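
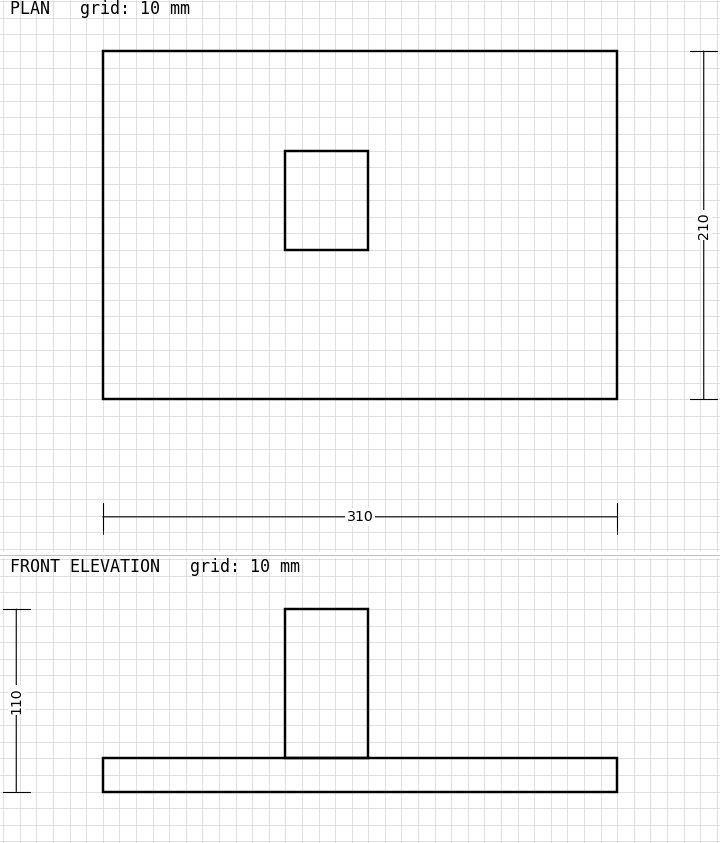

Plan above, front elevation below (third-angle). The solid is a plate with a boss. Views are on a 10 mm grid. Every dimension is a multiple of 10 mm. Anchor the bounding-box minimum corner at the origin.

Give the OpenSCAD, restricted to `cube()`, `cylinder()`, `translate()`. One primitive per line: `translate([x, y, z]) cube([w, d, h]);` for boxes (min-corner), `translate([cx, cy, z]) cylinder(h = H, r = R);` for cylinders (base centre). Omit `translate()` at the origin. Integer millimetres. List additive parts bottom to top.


cube([310, 210, 20]);
translate([110, 90, 20]) cube([50, 60, 90]);


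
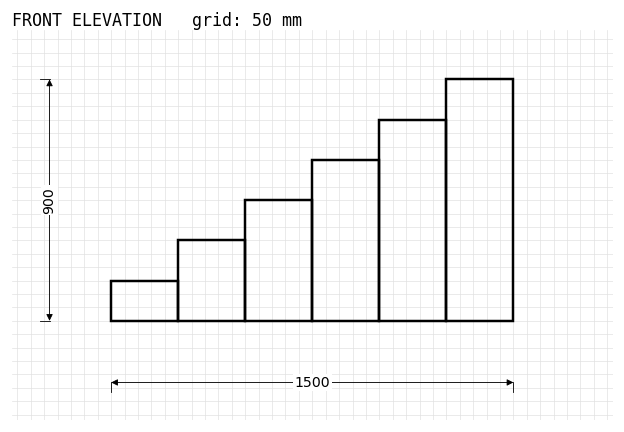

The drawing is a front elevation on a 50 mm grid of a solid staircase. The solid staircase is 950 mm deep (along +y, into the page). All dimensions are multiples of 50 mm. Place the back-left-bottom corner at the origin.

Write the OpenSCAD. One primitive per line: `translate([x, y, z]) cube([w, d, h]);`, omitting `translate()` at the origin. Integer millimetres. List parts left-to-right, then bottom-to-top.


cube([250, 950, 150]);
translate([250, 0, 0]) cube([250, 950, 300]);
translate([500, 0, 0]) cube([250, 950, 450]);
translate([750, 0, 0]) cube([250, 950, 600]);
translate([1000, 0, 0]) cube([250, 950, 750]);
translate([1250, 0, 0]) cube([250, 950, 900]);


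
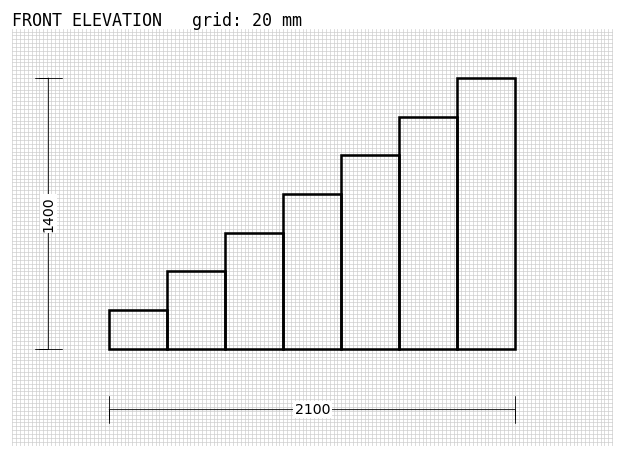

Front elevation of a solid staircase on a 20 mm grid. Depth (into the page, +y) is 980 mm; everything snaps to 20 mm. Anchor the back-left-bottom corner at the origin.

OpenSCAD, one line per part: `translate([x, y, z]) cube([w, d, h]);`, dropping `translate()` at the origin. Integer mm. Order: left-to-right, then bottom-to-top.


cube([300, 980, 200]);
translate([300, 0, 0]) cube([300, 980, 400]);
translate([600, 0, 0]) cube([300, 980, 600]);
translate([900, 0, 0]) cube([300, 980, 800]);
translate([1200, 0, 0]) cube([300, 980, 1000]);
translate([1500, 0, 0]) cube([300, 980, 1200]);
translate([1800, 0, 0]) cube([300, 980, 1400]);


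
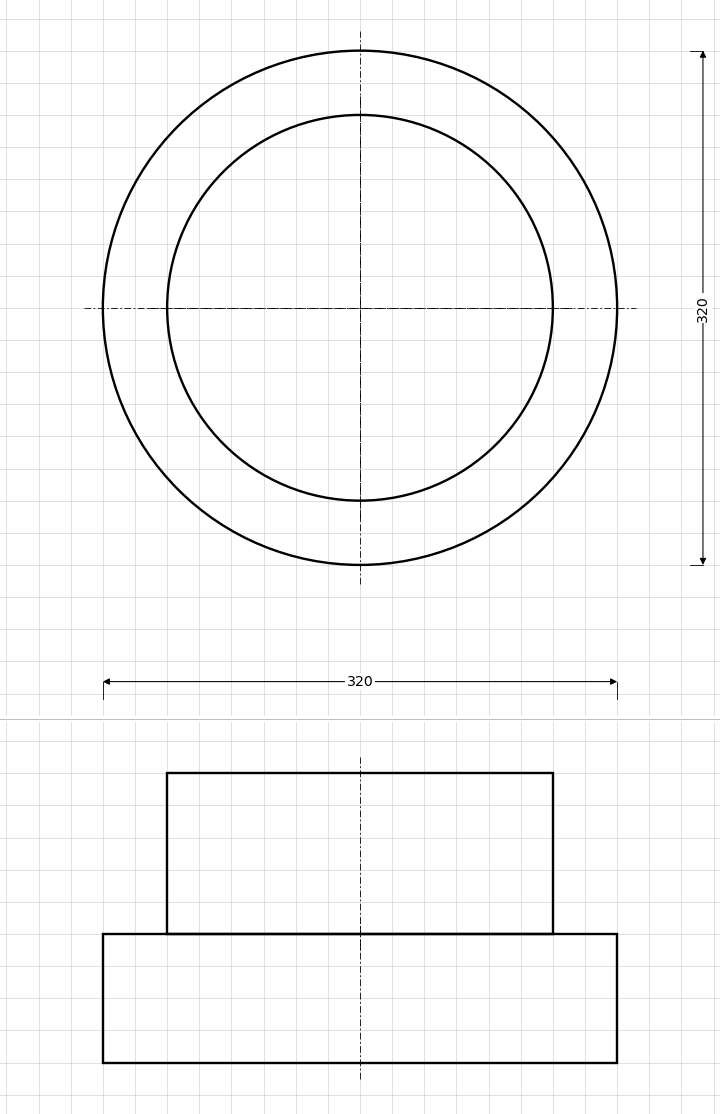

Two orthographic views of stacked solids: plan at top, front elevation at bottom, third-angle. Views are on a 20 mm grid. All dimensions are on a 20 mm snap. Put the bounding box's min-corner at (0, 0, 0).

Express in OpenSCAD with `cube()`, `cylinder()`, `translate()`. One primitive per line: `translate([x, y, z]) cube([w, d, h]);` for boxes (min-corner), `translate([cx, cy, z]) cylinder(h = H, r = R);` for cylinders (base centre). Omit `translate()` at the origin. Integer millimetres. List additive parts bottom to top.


translate([160, 160, 0]) cylinder(h = 80, r = 160);
translate([160, 160, 80]) cylinder(h = 100, r = 120);


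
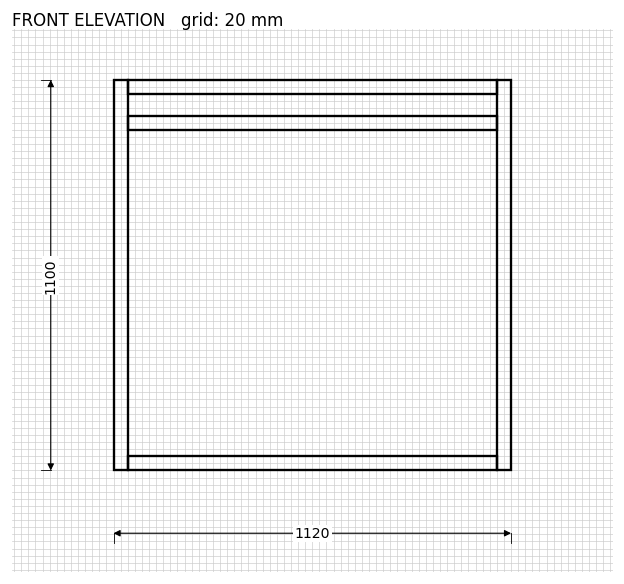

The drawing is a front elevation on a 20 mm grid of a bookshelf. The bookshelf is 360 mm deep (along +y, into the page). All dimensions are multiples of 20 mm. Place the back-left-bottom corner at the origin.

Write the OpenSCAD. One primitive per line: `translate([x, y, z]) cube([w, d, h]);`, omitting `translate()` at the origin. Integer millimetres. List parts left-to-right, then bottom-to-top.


cube([40, 360, 1100]);
translate([40, 0, 0]) cube([1040, 360, 40]);
translate([40, 0, 960]) cube([1040, 360, 40]);
translate([40, 0, 1060]) cube([1040, 360, 40]);
translate([1080, 0, 0]) cube([40, 360, 1100]);


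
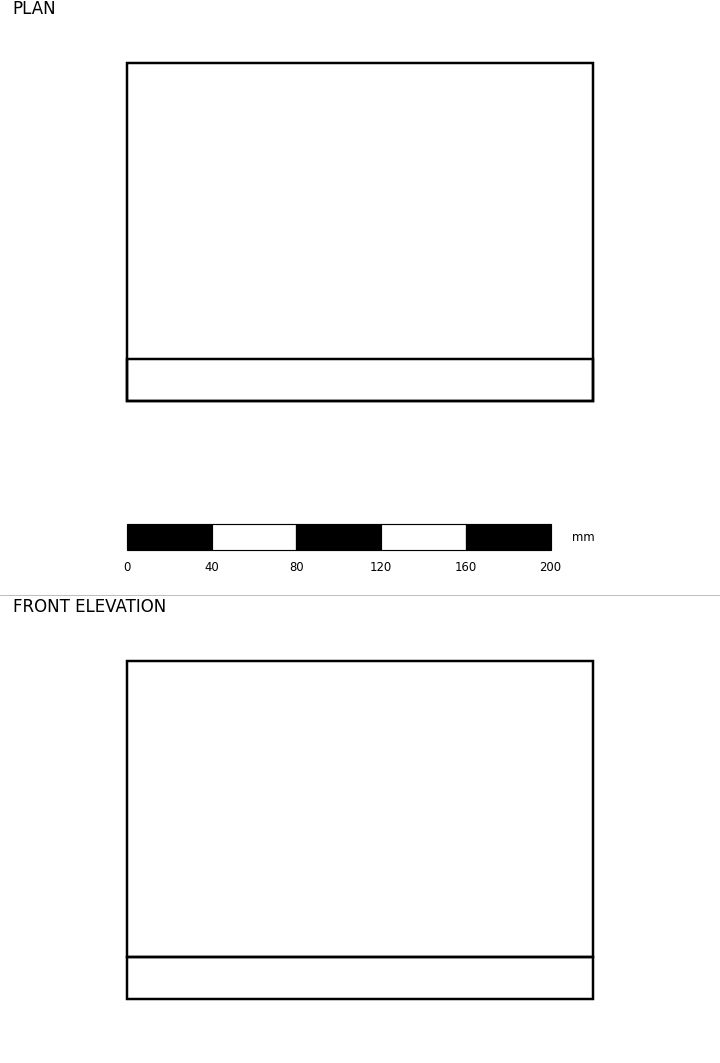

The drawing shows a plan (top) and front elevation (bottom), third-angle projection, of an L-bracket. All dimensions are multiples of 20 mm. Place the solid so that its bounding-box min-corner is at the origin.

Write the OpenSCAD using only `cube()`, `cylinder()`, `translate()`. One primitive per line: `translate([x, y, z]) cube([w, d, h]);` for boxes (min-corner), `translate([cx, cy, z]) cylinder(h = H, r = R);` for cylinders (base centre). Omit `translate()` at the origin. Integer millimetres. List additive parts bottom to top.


cube([220, 160, 20]);
translate([0, 0, 20]) cube([220, 20, 140]);


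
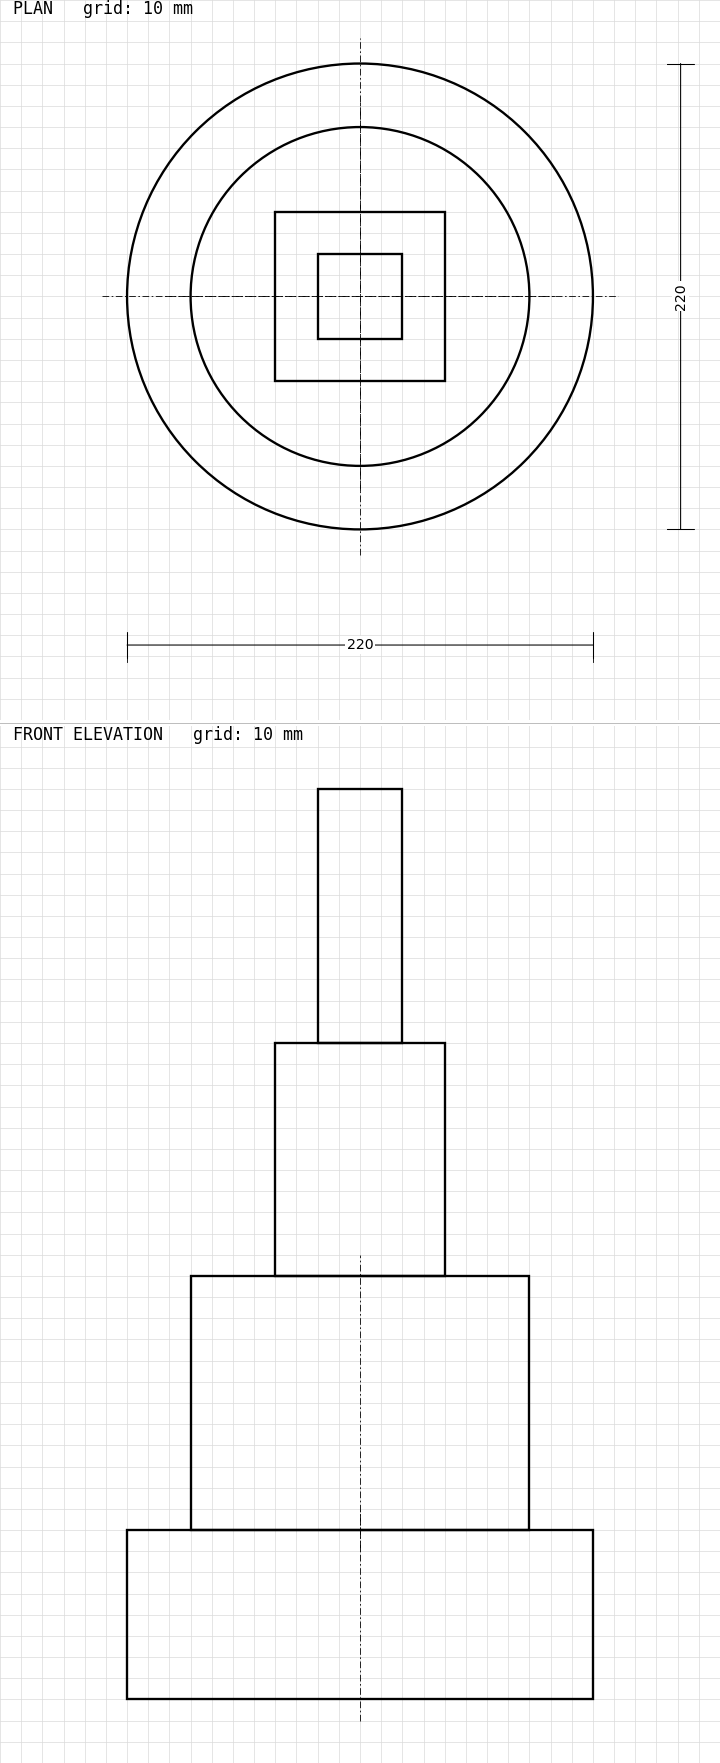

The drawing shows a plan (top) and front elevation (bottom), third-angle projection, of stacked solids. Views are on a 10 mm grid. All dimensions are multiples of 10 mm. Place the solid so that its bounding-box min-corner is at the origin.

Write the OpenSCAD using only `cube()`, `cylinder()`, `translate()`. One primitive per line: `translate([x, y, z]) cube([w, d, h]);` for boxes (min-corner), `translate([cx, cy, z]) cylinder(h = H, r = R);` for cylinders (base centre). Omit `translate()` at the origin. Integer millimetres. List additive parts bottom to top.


translate([110, 110, 0]) cylinder(h = 80, r = 110);
translate([110, 110, 80]) cylinder(h = 120, r = 80);
translate([70, 70, 200]) cube([80, 80, 110]);
translate([90, 90, 310]) cube([40, 40, 120]);


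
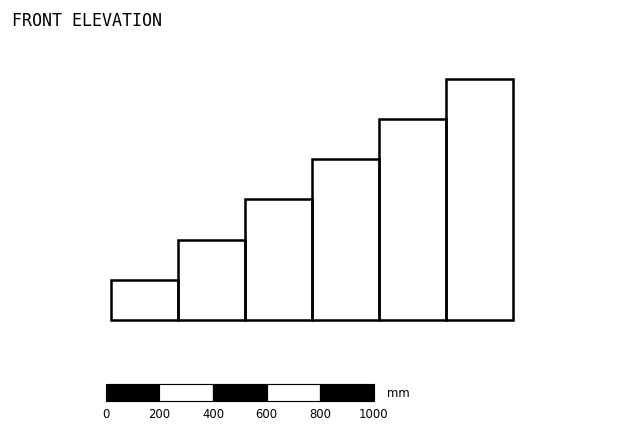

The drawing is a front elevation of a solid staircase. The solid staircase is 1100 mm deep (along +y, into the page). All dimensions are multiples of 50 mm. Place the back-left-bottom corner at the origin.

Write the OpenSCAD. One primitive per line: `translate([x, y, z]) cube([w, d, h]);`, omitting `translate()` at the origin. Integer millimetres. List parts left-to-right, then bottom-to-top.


cube([250, 1100, 150]);
translate([250, 0, 0]) cube([250, 1100, 300]);
translate([500, 0, 0]) cube([250, 1100, 450]);
translate([750, 0, 0]) cube([250, 1100, 600]);
translate([1000, 0, 0]) cube([250, 1100, 750]);
translate([1250, 0, 0]) cube([250, 1100, 900]);


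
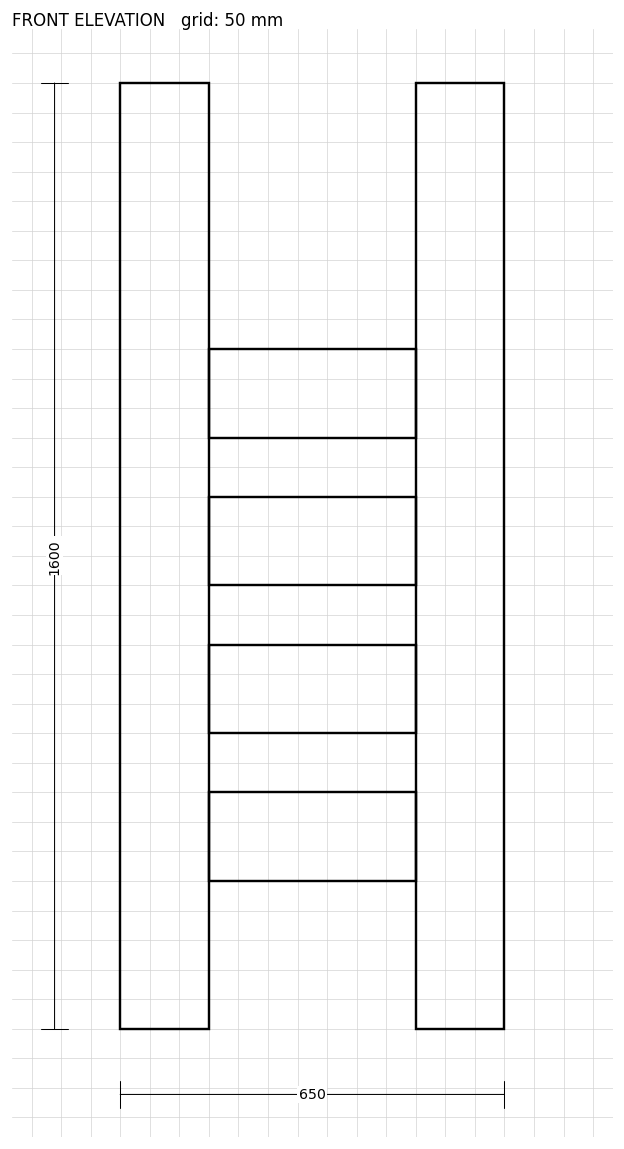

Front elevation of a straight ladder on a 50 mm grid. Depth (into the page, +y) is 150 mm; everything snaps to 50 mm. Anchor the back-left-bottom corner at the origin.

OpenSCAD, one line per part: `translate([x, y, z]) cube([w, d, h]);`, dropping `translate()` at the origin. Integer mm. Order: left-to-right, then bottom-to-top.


cube([150, 150, 1600]);
translate([150, 0, 250]) cube([350, 150, 150]);
translate([150, 0, 500]) cube([350, 150, 150]);
translate([150, 0, 750]) cube([350, 150, 150]);
translate([150, 0, 1000]) cube([350, 150, 150]);
translate([500, 0, 0]) cube([150, 150, 1600]);


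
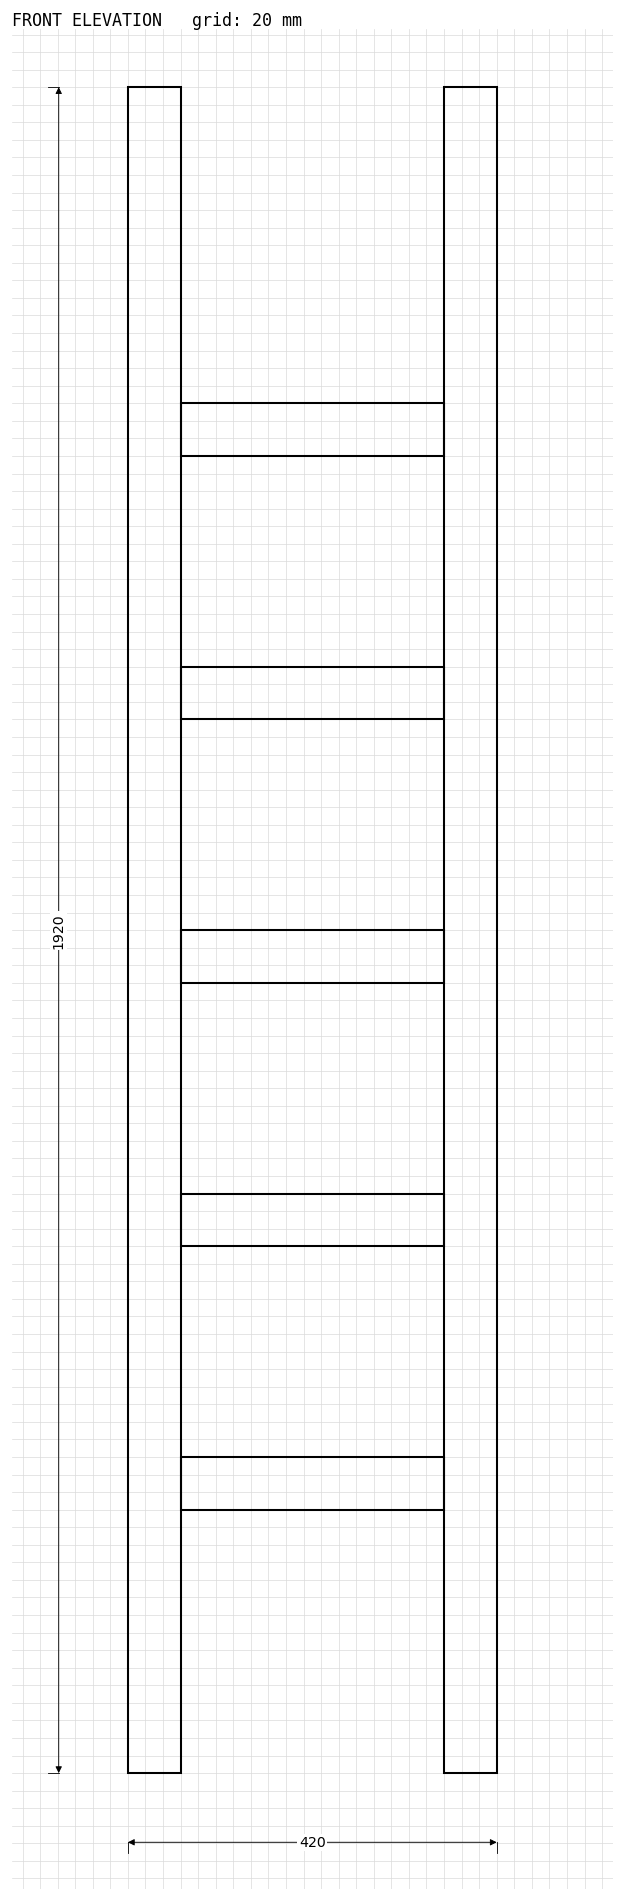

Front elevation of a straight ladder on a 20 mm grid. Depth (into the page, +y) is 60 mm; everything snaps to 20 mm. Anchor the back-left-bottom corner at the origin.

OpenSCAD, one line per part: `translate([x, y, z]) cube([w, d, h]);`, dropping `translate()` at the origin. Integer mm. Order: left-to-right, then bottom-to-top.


cube([60, 60, 1920]);
translate([60, 0, 300]) cube([300, 60, 60]);
translate([60, 0, 600]) cube([300, 60, 60]);
translate([60, 0, 900]) cube([300, 60, 60]);
translate([60, 0, 1200]) cube([300, 60, 60]);
translate([60, 0, 1500]) cube([300, 60, 60]);
translate([360, 0, 0]) cube([60, 60, 1920]);


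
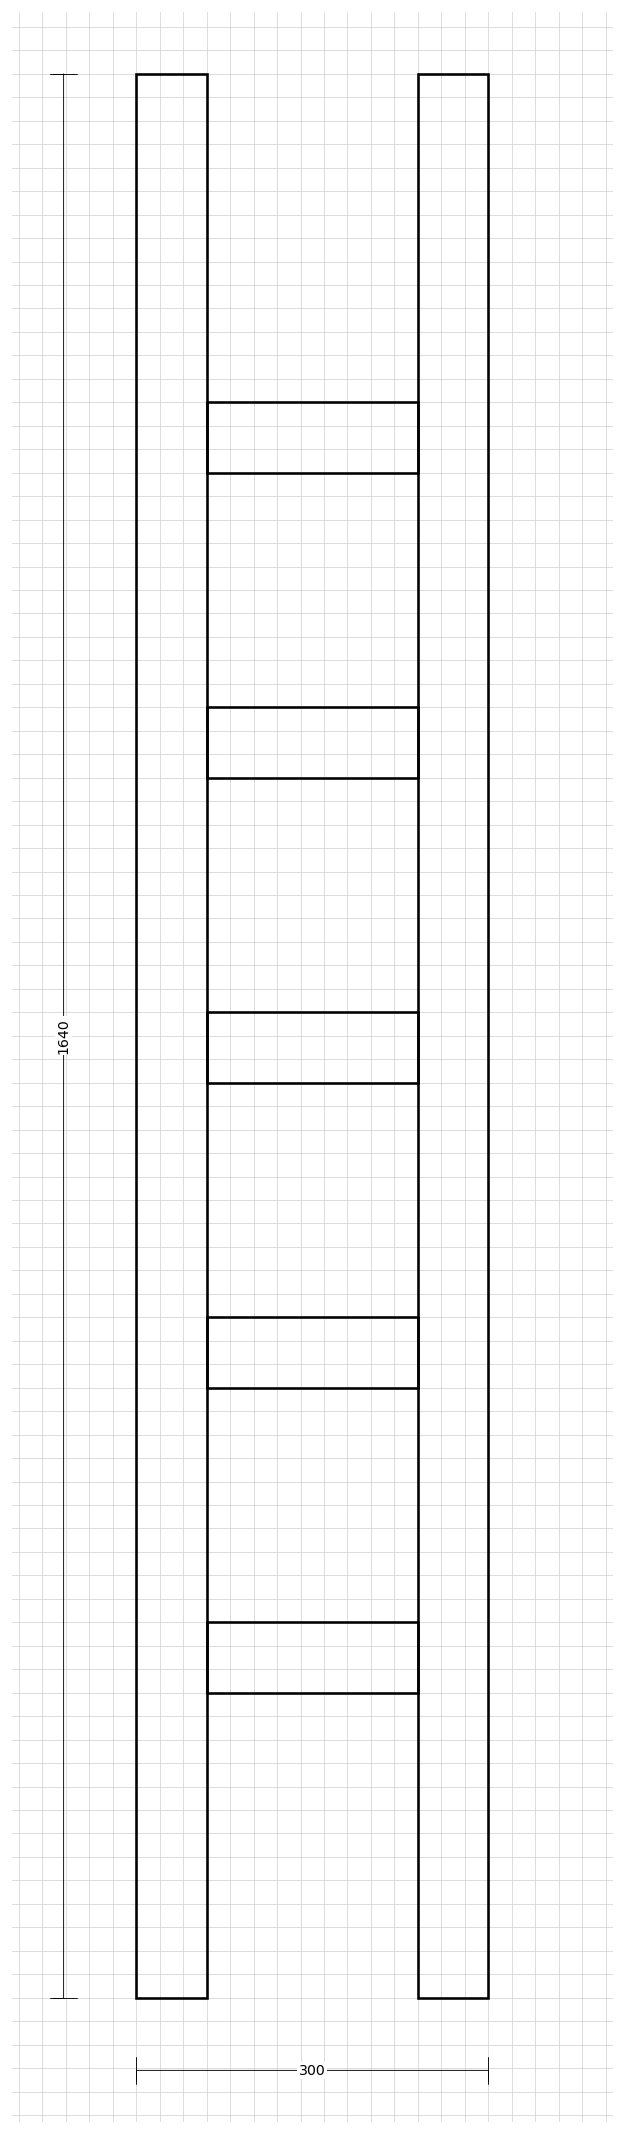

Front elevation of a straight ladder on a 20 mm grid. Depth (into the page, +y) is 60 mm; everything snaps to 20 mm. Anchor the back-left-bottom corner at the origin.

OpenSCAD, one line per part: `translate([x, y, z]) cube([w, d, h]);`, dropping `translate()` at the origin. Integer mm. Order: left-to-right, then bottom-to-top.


cube([60, 60, 1640]);
translate([60, 0, 260]) cube([180, 60, 60]);
translate([60, 0, 520]) cube([180, 60, 60]);
translate([60, 0, 780]) cube([180, 60, 60]);
translate([60, 0, 1040]) cube([180, 60, 60]);
translate([60, 0, 1300]) cube([180, 60, 60]);
translate([240, 0, 0]) cube([60, 60, 1640]);


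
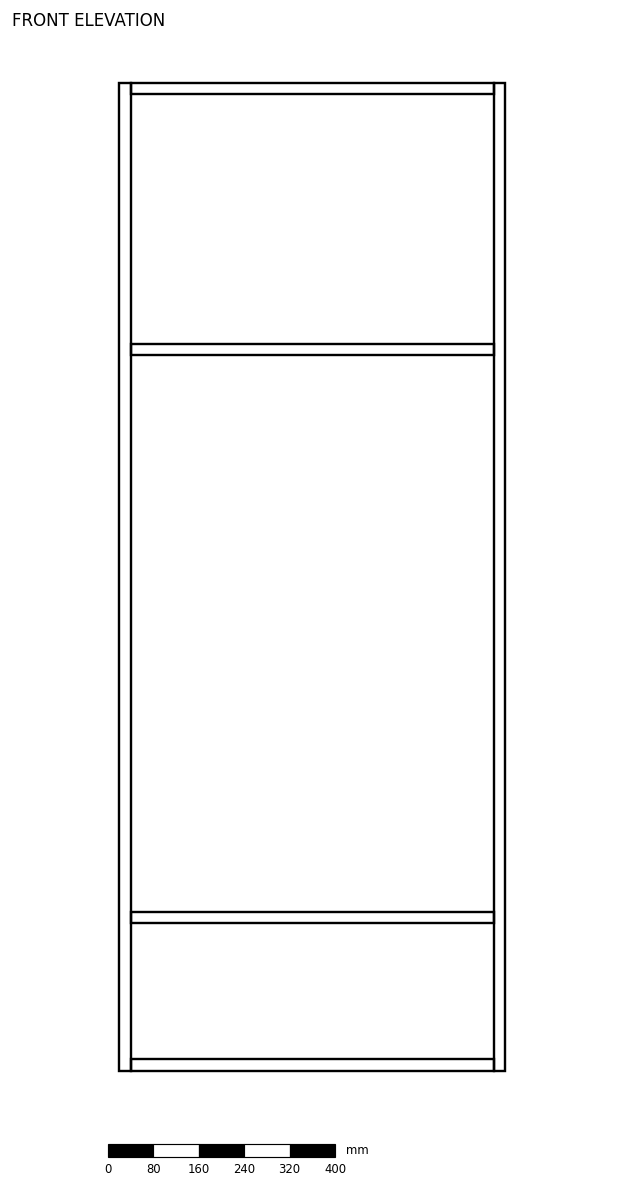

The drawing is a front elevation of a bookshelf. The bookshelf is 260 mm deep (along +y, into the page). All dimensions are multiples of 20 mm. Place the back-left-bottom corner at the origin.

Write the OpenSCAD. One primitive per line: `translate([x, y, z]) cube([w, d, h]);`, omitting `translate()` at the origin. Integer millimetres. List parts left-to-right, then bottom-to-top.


cube([20, 260, 1740]);
translate([20, 0, 0]) cube([640, 260, 20]);
translate([20, 0, 260]) cube([640, 260, 20]);
translate([20, 0, 1260]) cube([640, 260, 20]);
translate([20, 0, 1720]) cube([640, 260, 20]);
translate([660, 0, 0]) cube([20, 260, 1740]);


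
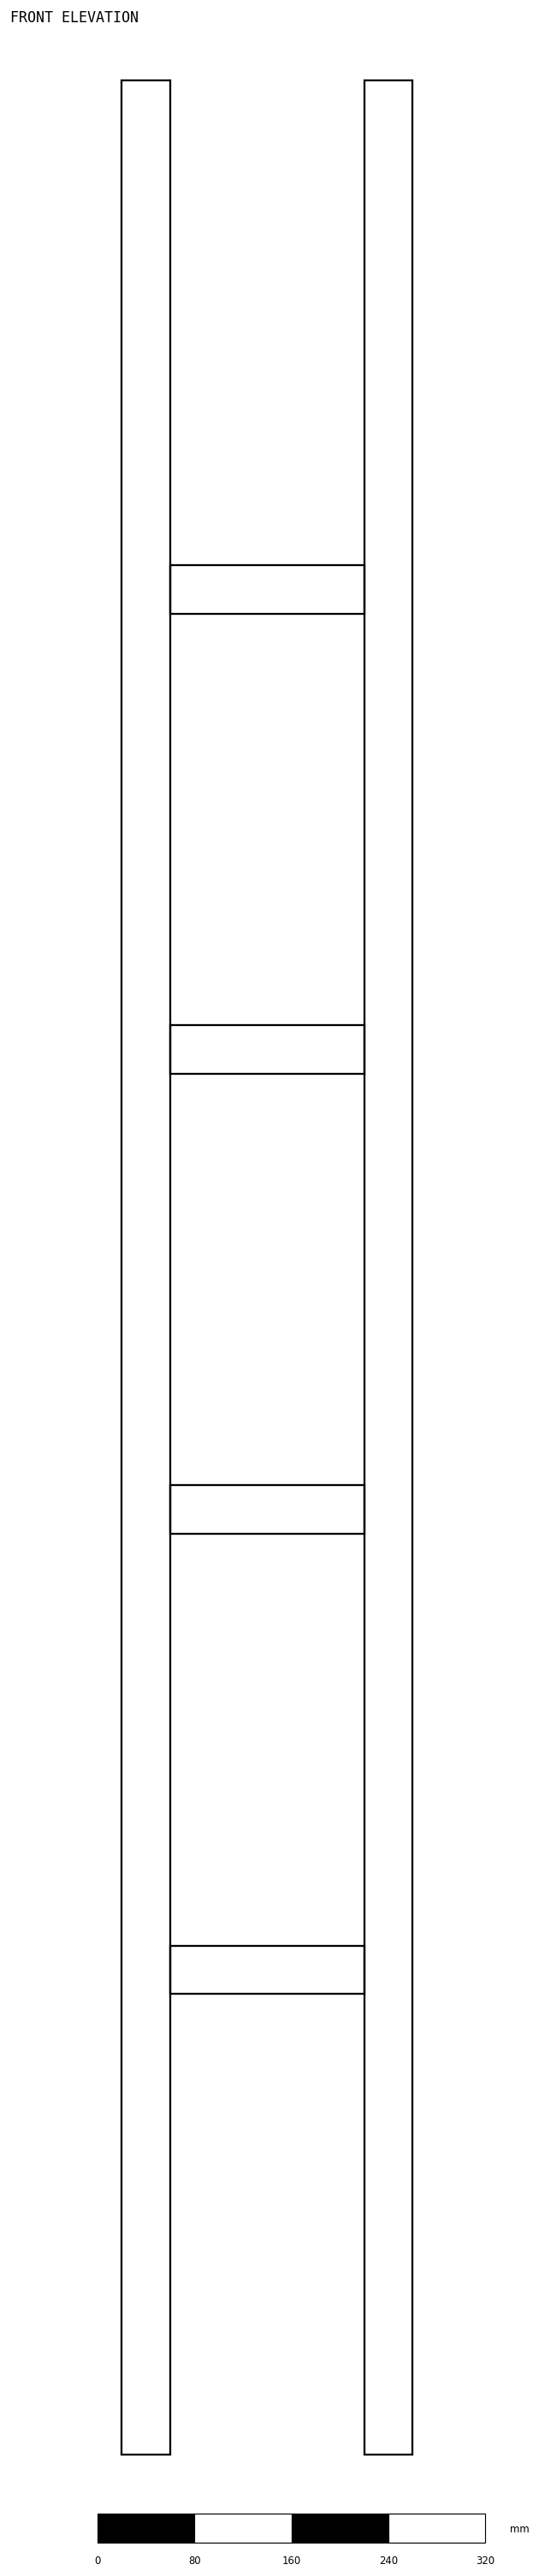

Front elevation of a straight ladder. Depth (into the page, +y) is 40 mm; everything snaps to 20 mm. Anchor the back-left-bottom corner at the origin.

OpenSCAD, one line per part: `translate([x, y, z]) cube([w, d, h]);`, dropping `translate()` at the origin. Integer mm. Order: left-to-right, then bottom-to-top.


cube([40, 40, 1960]);
translate([40, 0, 380]) cube([160, 40, 40]);
translate([40, 0, 760]) cube([160, 40, 40]);
translate([40, 0, 1140]) cube([160, 40, 40]);
translate([40, 0, 1520]) cube([160, 40, 40]);
translate([200, 0, 0]) cube([40, 40, 1960]);


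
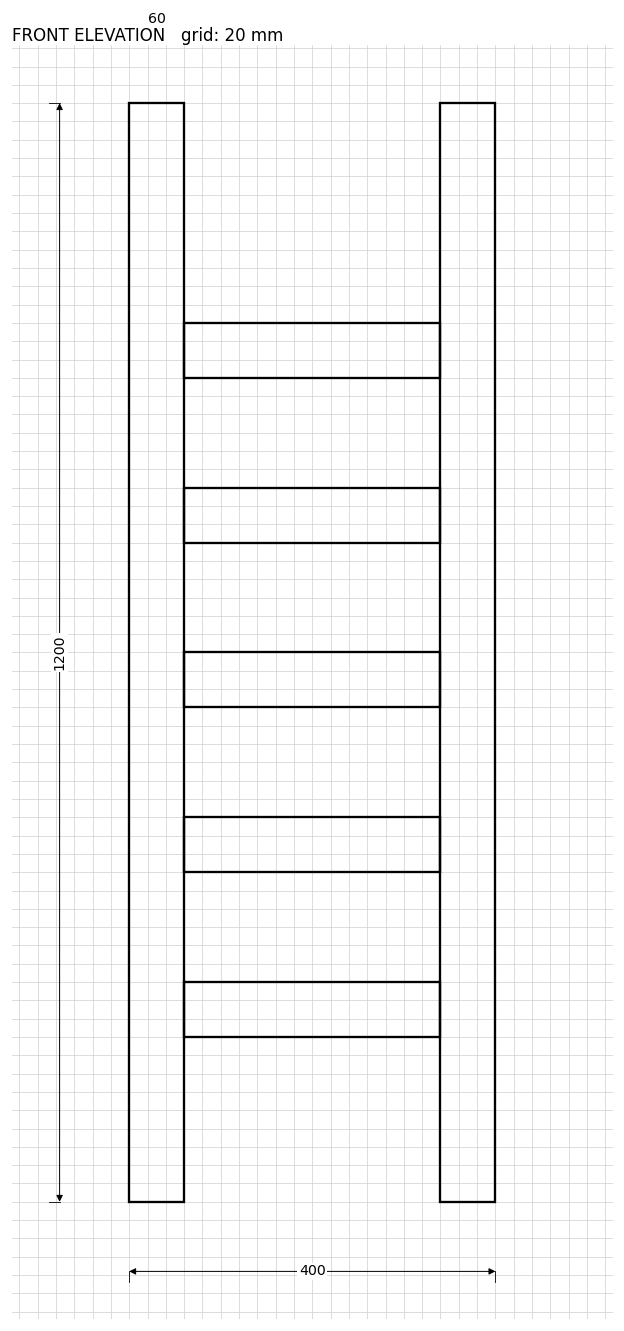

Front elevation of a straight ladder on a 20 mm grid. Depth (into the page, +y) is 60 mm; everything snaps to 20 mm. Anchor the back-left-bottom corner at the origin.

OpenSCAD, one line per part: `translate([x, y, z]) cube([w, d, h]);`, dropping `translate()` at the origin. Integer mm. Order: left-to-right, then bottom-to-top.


cube([60, 60, 1200]);
translate([60, 0, 180]) cube([280, 60, 60]);
translate([60, 0, 360]) cube([280, 60, 60]);
translate([60, 0, 540]) cube([280, 60, 60]);
translate([60, 0, 720]) cube([280, 60, 60]);
translate([60, 0, 900]) cube([280, 60, 60]);
translate([340, 0, 0]) cube([60, 60, 1200]);


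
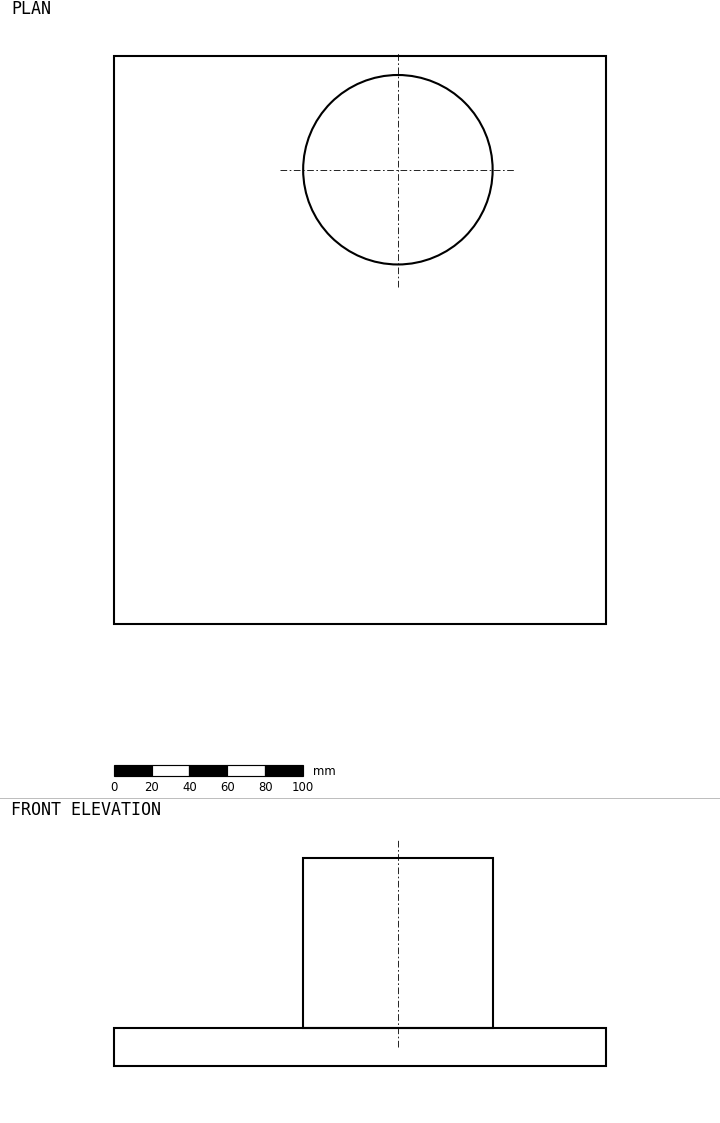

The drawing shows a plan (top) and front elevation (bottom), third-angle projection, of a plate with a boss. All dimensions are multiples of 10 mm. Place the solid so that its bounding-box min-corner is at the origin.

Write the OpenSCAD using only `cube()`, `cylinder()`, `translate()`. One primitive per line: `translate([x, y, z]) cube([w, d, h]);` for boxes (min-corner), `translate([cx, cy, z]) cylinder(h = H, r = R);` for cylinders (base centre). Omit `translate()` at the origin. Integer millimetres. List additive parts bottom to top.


cube([260, 300, 20]);
translate([150, 240, 20]) cylinder(h = 90, r = 50);


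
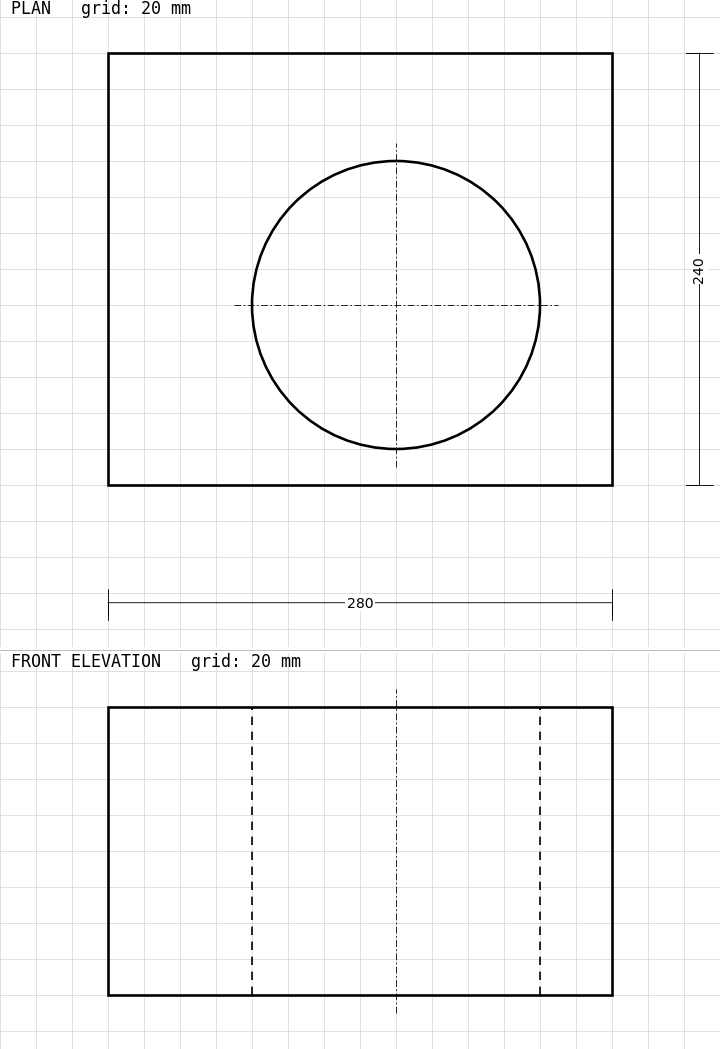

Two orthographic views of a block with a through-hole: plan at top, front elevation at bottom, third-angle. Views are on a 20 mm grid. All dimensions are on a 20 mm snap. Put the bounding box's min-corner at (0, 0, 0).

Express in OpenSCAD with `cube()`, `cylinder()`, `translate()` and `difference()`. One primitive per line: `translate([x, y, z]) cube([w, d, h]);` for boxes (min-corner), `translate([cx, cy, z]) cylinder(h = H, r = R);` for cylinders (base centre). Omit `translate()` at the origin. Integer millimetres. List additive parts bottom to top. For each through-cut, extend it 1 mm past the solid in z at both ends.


difference() {
  cube([280, 240, 160]);
  translate([160, 100, -1]) cylinder(h = 162, r = 80);
}


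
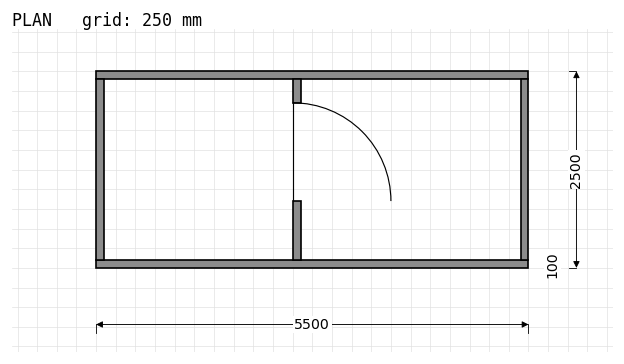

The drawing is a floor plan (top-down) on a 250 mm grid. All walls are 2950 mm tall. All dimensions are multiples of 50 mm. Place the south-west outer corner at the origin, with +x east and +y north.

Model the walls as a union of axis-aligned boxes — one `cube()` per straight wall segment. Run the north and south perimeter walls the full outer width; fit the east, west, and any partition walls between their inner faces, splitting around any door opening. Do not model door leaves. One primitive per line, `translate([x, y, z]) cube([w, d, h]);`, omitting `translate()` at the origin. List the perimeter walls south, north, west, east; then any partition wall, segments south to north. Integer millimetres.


cube([5500, 100, 2950]);
translate([0, 2400, 0]) cube([5500, 100, 2950]);
translate([0, 100, 0]) cube([100, 2300, 2950]);
translate([5400, 100, 0]) cube([100, 2300, 2950]);
translate([2500, 100, 0]) cube([100, 750, 2950]);
translate([2500, 2100, 0]) cube([100, 300, 2950]);


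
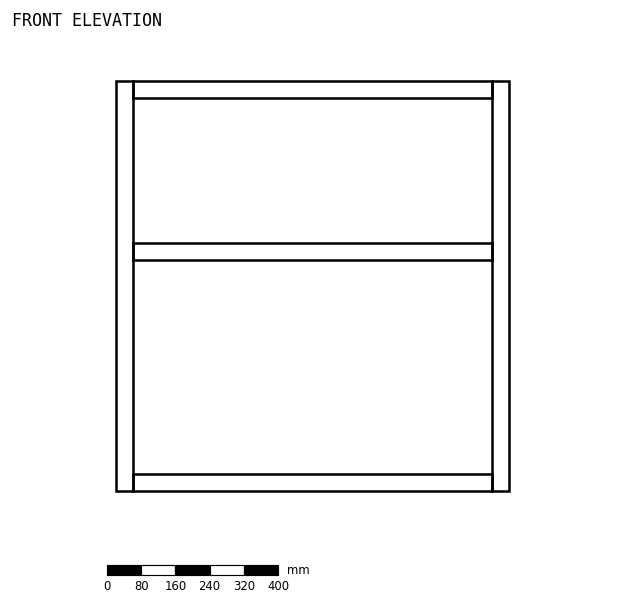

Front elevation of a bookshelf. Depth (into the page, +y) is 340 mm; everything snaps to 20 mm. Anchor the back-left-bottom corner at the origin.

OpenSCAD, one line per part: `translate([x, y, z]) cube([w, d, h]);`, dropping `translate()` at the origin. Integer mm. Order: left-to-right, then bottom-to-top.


cube([40, 340, 960]);
translate([40, 0, 0]) cube([840, 340, 40]);
translate([40, 0, 540]) cube([840, 340, 40]);
translate([40, 0, 920]) cube([840, 340, 40]);
translate([880, 0, 0]) cube([40, 340, 960]);


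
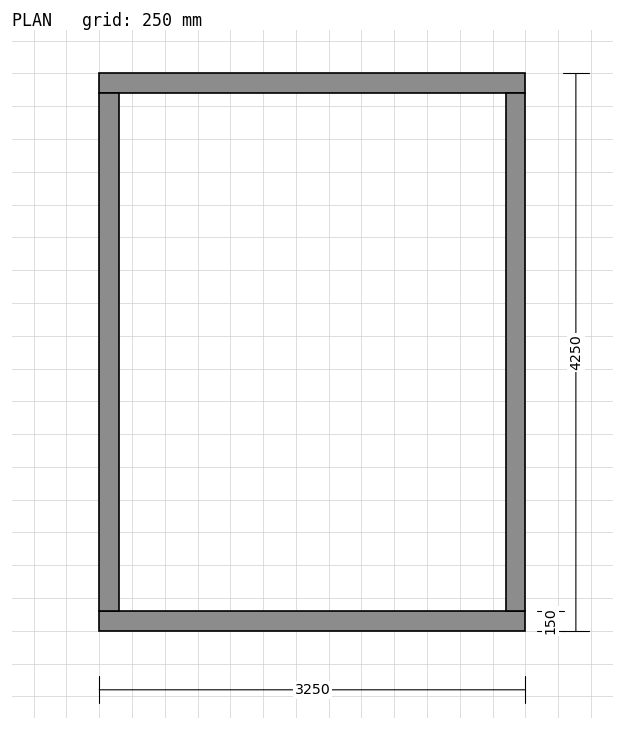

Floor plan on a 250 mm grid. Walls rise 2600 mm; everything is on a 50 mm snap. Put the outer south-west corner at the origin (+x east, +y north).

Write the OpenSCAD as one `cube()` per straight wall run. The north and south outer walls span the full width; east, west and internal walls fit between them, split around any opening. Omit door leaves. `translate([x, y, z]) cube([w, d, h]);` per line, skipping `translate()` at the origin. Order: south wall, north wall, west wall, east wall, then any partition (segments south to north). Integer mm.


cube([3250, 150, 2600]);
translate([0, 4100, 0]) cube([3250, 150, 2600]);
translate([0, 150, 0]) cube([150, 3950, 2600]);
translate([3100, 150, 0]) cube([150, 3950, 2600]);


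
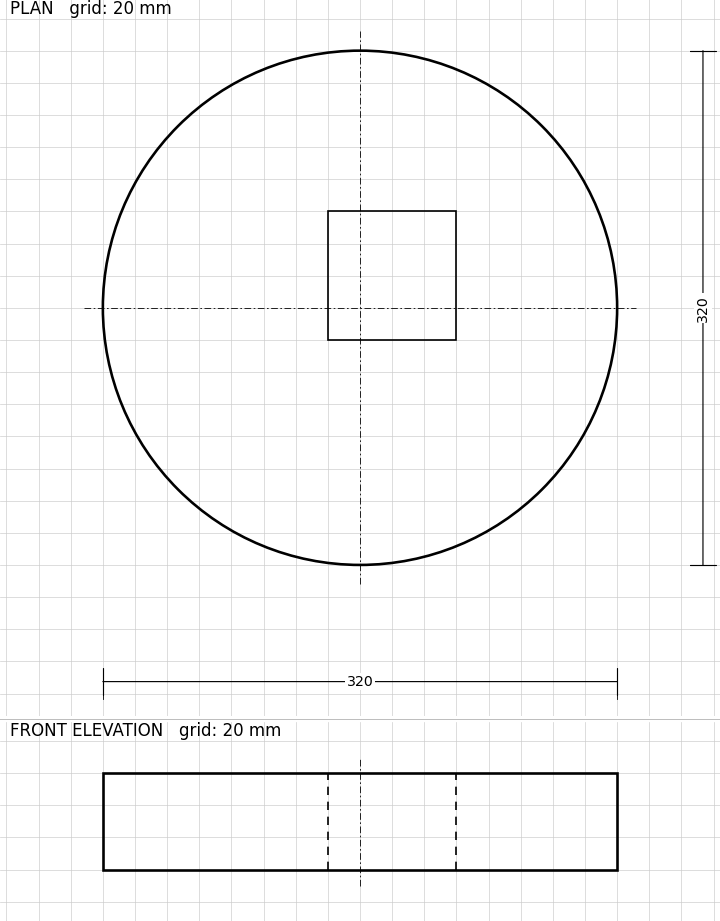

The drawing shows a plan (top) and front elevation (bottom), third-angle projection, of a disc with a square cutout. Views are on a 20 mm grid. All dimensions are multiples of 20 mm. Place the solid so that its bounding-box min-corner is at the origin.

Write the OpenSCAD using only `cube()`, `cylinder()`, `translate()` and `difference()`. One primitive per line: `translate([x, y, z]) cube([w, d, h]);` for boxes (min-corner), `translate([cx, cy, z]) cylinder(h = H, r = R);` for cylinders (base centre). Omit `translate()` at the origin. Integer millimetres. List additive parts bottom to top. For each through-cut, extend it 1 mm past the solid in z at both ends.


difference() {
  translate([160, 160, 0]) cylinder(h = 60, r = 160);
  translate([140, 140, -1]) cube([80, 80, 62]);
}


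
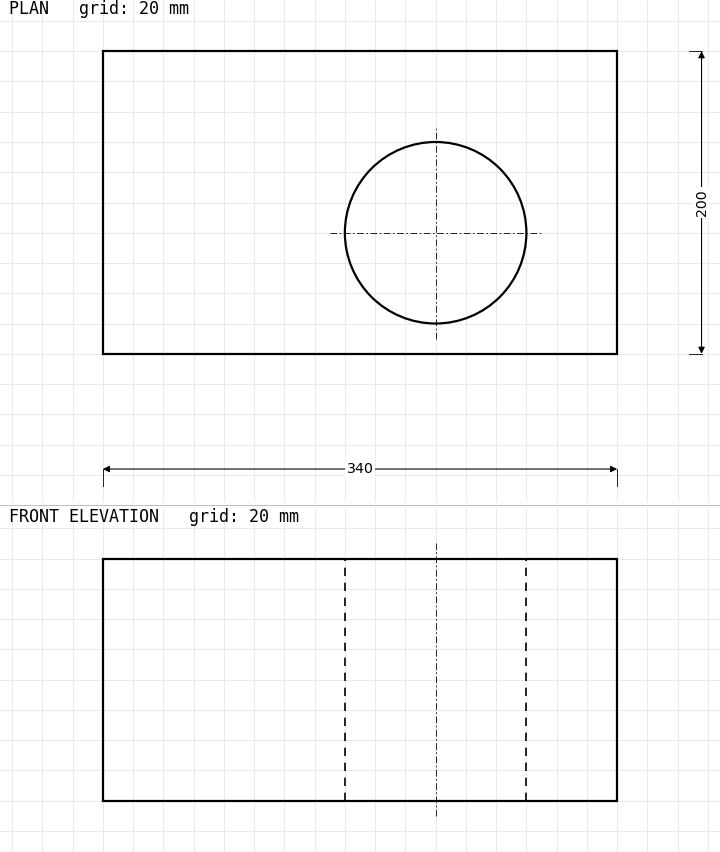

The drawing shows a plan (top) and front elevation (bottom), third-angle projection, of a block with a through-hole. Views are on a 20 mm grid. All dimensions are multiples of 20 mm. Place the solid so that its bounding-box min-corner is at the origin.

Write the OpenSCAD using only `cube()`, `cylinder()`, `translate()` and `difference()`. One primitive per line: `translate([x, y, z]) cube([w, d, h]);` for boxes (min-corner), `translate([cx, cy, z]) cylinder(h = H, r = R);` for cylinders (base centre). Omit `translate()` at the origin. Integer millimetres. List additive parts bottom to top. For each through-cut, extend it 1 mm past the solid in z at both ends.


difference() {
  cube([340, 200, 160]);
  translate([220, 80, -1]) cylinder(h = 162, r = 60);
}


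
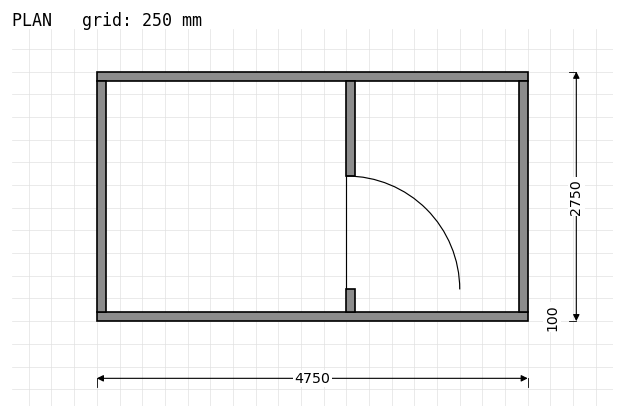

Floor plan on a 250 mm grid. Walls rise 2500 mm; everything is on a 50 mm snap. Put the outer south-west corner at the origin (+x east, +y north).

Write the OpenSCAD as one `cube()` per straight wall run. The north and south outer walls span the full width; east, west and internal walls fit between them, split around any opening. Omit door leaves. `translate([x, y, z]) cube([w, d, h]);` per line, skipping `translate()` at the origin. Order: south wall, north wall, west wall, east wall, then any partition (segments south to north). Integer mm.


cube([4750, 100, 2500]);
translate([0, 2650, 0]) cube([4750, 100, 2500]);
translate([0, 100, 0]) cube([100, 2550, 2500]);
translate([4650, 100, 0]) cube([100, 2550, 2500]);
translate([2750, 100, 0]) cube([100, 250, 2500]);
translate([2750, 1600, 0]) cube([100, 1050, 2500]);


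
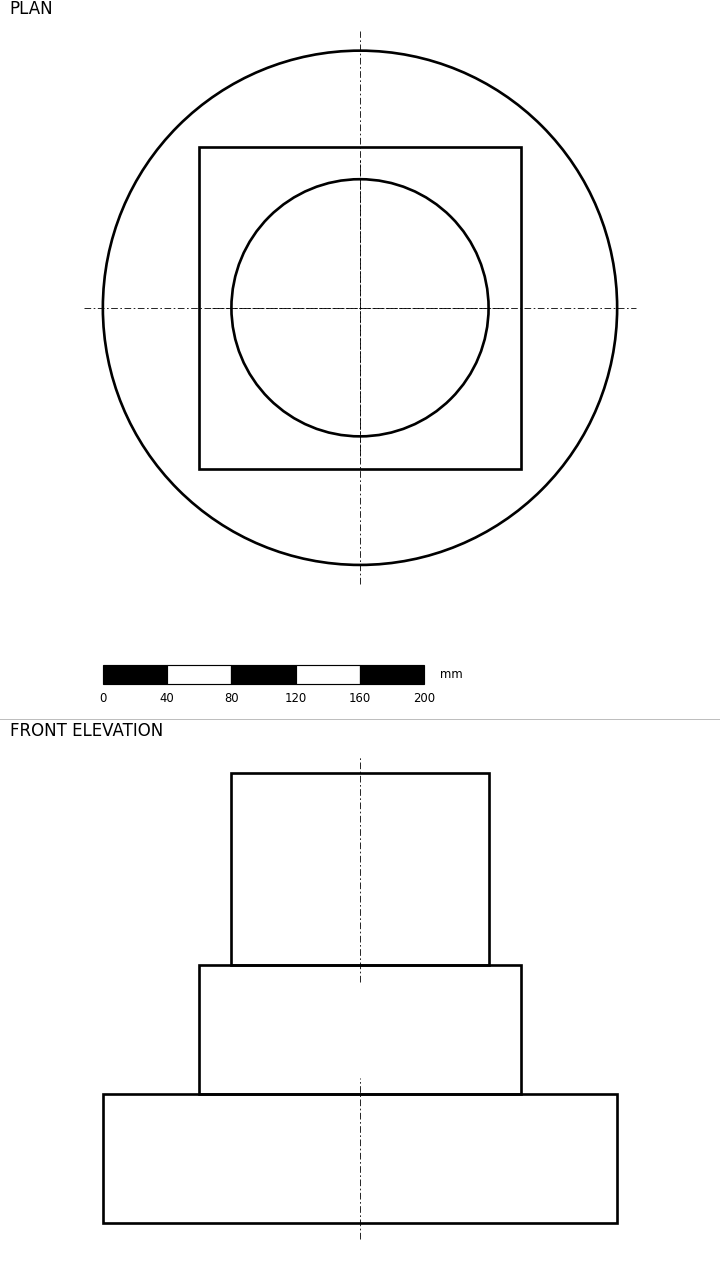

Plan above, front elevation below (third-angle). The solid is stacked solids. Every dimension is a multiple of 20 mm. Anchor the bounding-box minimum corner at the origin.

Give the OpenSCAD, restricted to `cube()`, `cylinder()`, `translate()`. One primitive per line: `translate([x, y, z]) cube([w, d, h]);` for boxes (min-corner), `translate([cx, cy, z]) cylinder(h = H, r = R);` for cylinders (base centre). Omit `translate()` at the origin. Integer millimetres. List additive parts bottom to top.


translate([160, 160, 0]) cylinder(h = 80, r = 160);
translate([60, 60, 80]) cube([200, 200, 80]);
translate([160, 160, 160]) cylinder(h = 120, r = 80);


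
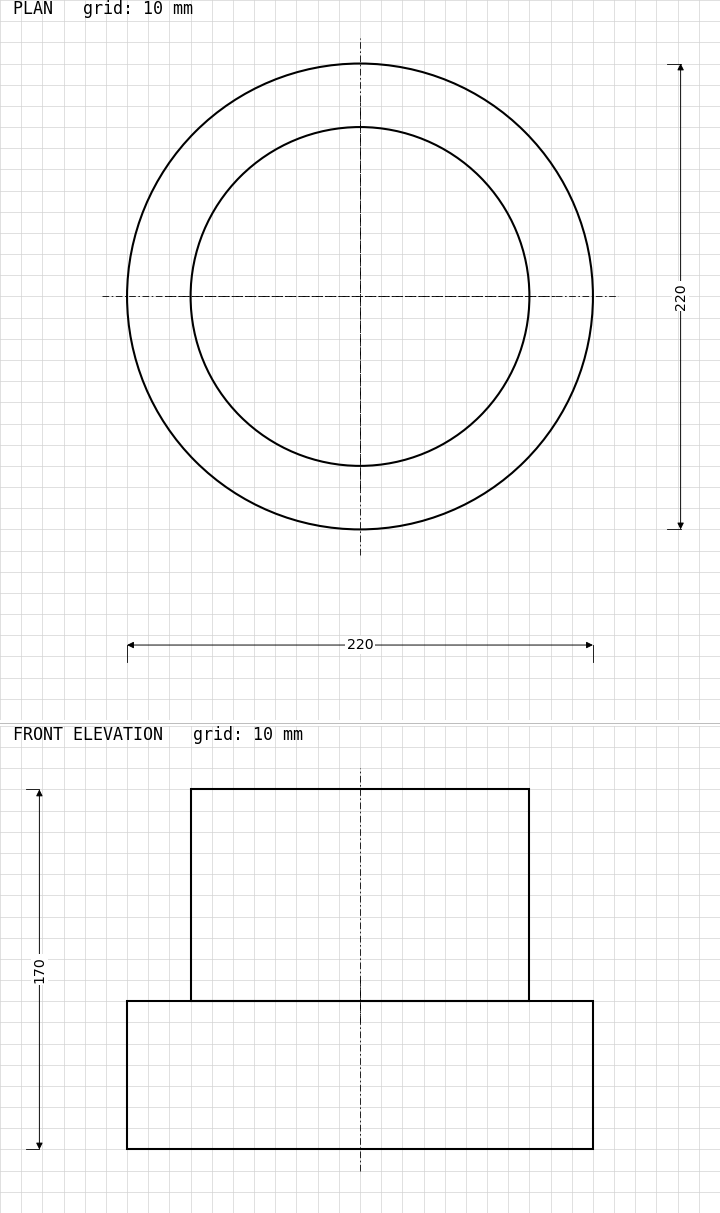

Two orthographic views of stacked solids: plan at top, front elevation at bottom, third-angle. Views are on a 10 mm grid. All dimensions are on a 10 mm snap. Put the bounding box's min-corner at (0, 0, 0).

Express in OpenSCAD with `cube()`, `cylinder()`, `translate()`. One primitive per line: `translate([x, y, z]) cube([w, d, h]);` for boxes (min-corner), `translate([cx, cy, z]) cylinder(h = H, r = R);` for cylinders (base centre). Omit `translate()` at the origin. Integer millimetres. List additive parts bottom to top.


translate([110, 110, 0]) cylinder(h = 70, r = 110);
translate([110, 110, 70]) cylinder(h = 100, r = 80);


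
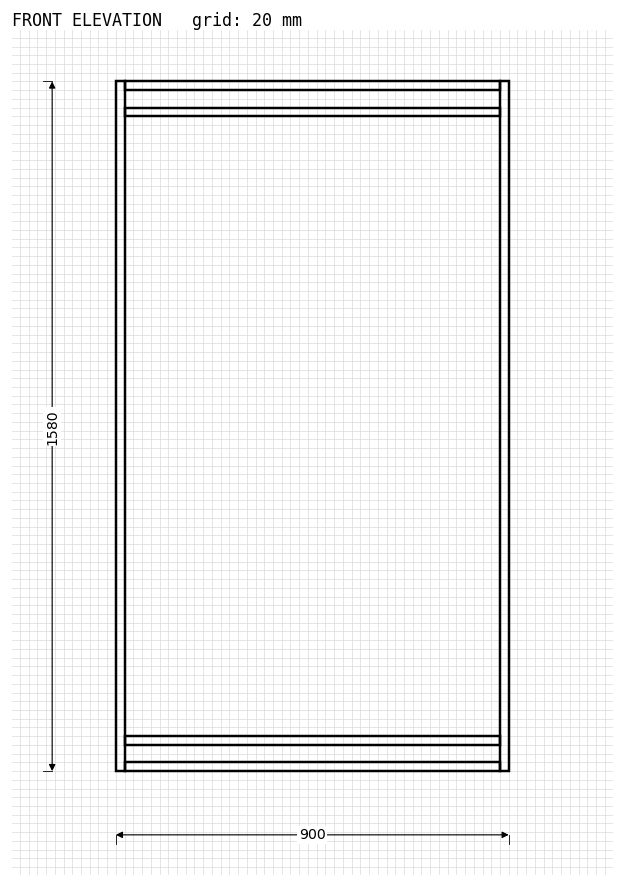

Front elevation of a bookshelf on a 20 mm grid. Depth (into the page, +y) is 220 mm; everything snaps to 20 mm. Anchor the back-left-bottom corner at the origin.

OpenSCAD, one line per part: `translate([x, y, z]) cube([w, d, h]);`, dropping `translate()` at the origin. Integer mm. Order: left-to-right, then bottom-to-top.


cube([20, 220, 1580]);
translate([20, 0, 0]) cube([860, 220, 20]);
translate([20, 0, 60]) cube([860, 220, 20]);
translate([20, 0, 1500]) cube([860, 220, 20]);
translate([20, 0, 1560]) cube([860, 220, 20]);
translate([880, 0, 0]) cube([20, 220, 1580]);


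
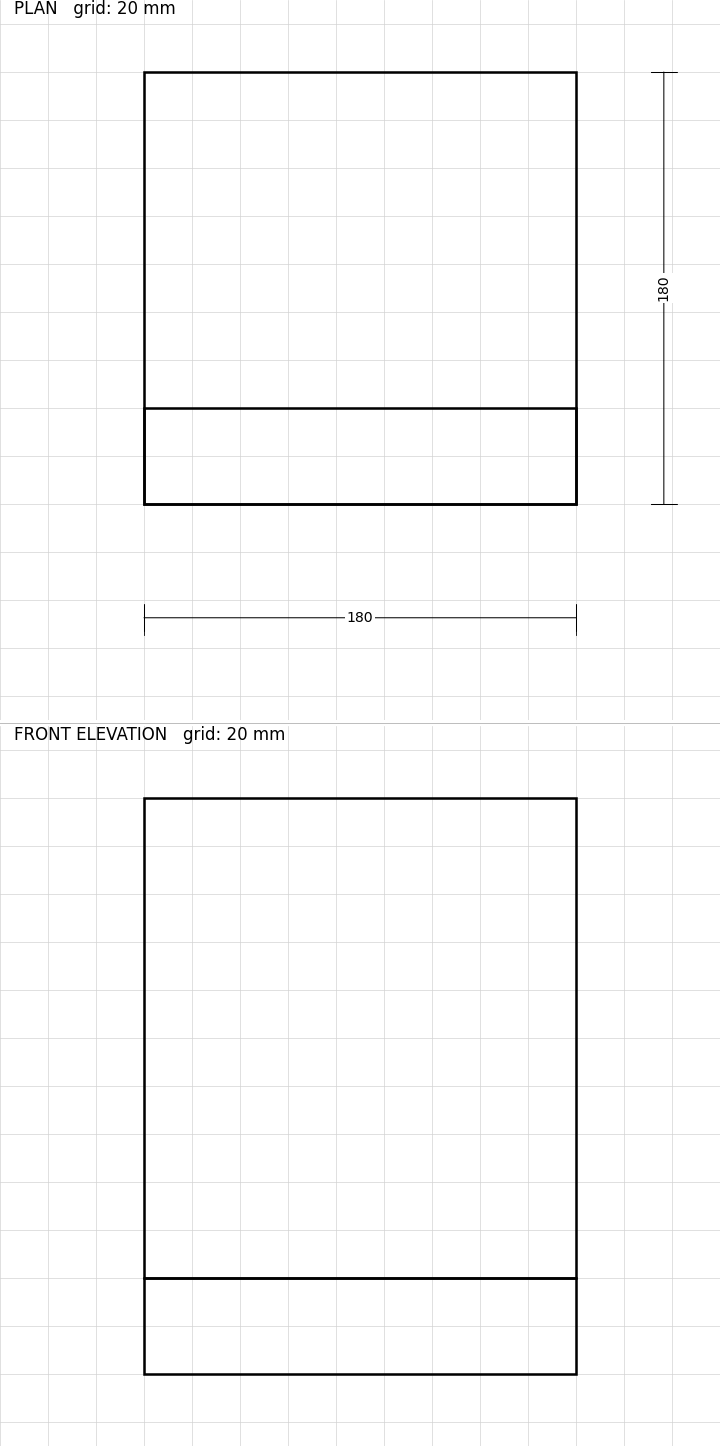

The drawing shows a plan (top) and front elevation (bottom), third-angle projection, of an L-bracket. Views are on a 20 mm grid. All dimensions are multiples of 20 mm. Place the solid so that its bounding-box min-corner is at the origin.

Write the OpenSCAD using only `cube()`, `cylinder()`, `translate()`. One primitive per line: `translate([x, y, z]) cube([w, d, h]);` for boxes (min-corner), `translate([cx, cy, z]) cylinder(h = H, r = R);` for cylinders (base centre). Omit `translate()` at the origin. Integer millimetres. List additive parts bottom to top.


cube([180, 180, 40]);
translate([0, 0, 40]) cube([180, 40, 200]);


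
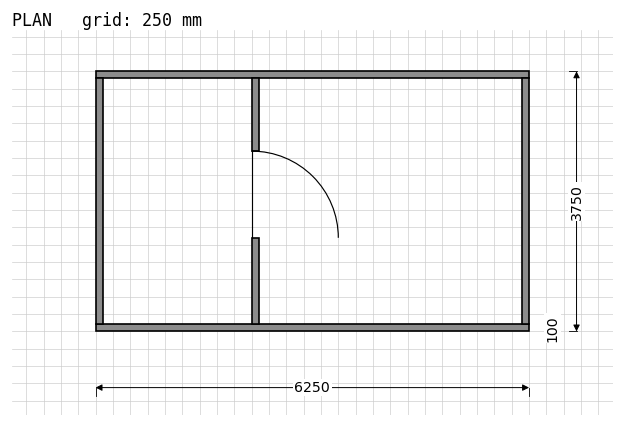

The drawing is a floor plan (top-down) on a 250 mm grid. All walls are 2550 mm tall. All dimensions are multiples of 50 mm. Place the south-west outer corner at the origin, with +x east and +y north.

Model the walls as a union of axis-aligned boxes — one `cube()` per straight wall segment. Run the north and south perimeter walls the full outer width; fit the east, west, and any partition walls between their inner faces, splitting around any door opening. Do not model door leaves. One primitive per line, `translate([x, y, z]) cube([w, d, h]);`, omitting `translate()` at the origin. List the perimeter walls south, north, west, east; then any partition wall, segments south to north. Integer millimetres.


cube([6250, 100, 2550]);
translate([0, 3650, 0]) cube([6250, 100, 2550]);
translate([0, 100, 0]) cube([100, 3550, 2550]);
translate([6150, 100, 0]) cube([100, 3550, 2550]);
translate([2250, 100, 0]) cube([100, 1250, 2550]);
translate([2250, 2600, 0]) cube([100, 1050, 2550]);


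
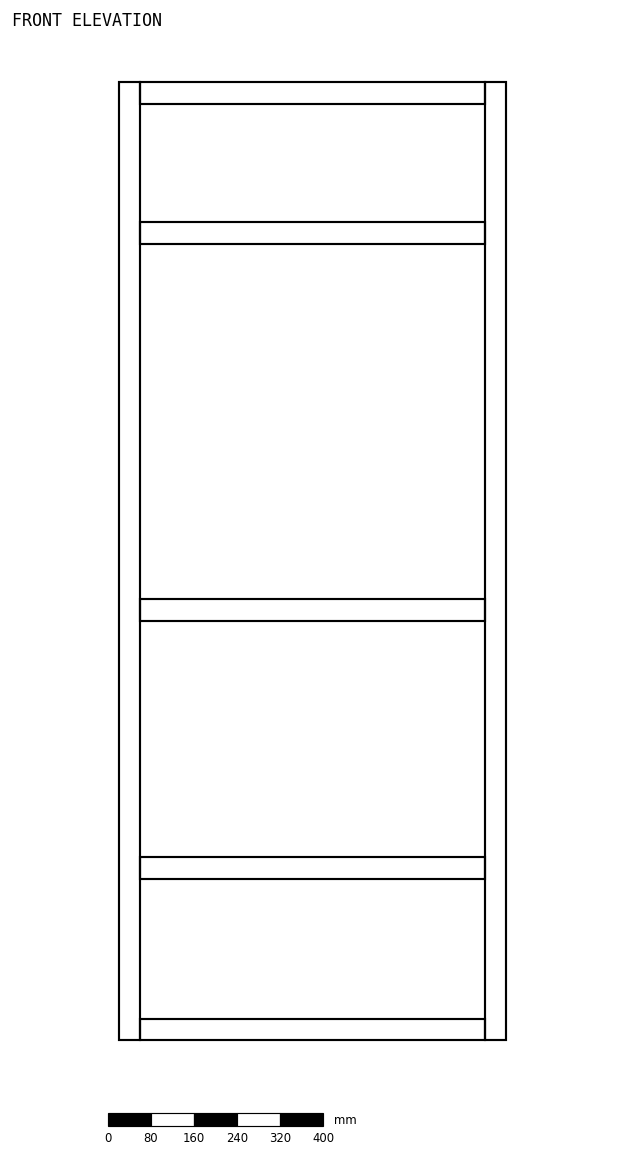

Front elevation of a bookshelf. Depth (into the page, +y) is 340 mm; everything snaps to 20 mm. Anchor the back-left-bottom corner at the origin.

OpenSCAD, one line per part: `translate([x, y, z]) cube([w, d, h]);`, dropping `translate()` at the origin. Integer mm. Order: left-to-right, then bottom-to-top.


cube([40, 340, 1780]);
translate([40, 0, 0]) cube([640, 340, 40]);
translate([40, 0, 300]) cube([640, 340, 40]);
translate([40, 0, 780]) cube([640, 340, 40]);
translate([40, 0, 1480]) cube([640, 340, 40]);
translate([40, 0, 1740]) cube([640, 340, 40]);
translate([680, 0, 0]) cube([40, 340, 1780]);


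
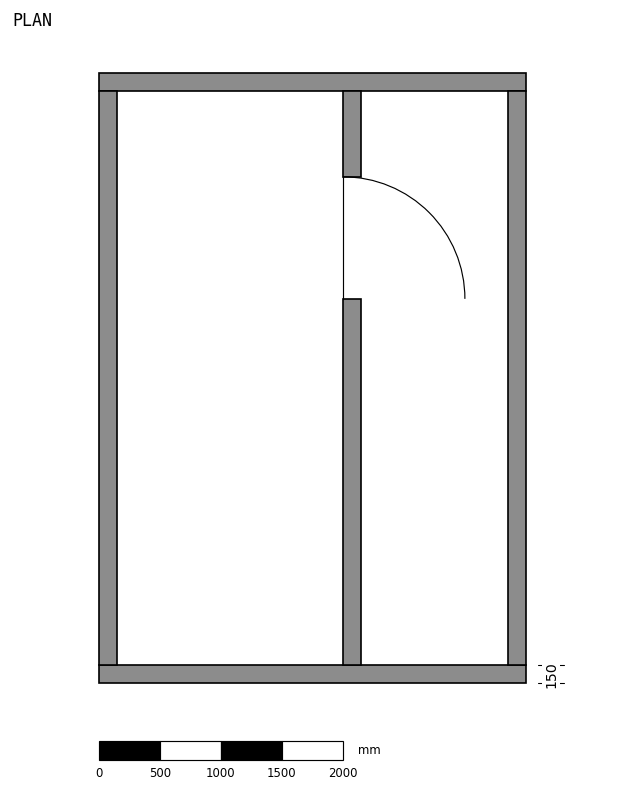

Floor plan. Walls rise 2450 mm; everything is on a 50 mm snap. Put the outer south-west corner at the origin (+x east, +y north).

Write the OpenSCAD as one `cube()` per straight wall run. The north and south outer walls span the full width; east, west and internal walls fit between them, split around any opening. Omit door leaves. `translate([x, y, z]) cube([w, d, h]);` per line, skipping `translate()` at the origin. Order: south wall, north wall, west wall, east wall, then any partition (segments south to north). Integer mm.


cube([3500, 150, 2450]);
translate([0, 4850, 0]) cube([3500, 150, 2450]);
translate([0, 150, 0]) cube([150, 4700, 2450]);
translate([3350, 150, 0]) cube([150, 4700, 2450]);
translate([2000, 150, 0]) cube([150, 3000, 2450]);
translate([2000, 4150, 0]) cube([150, 700, 2450]);


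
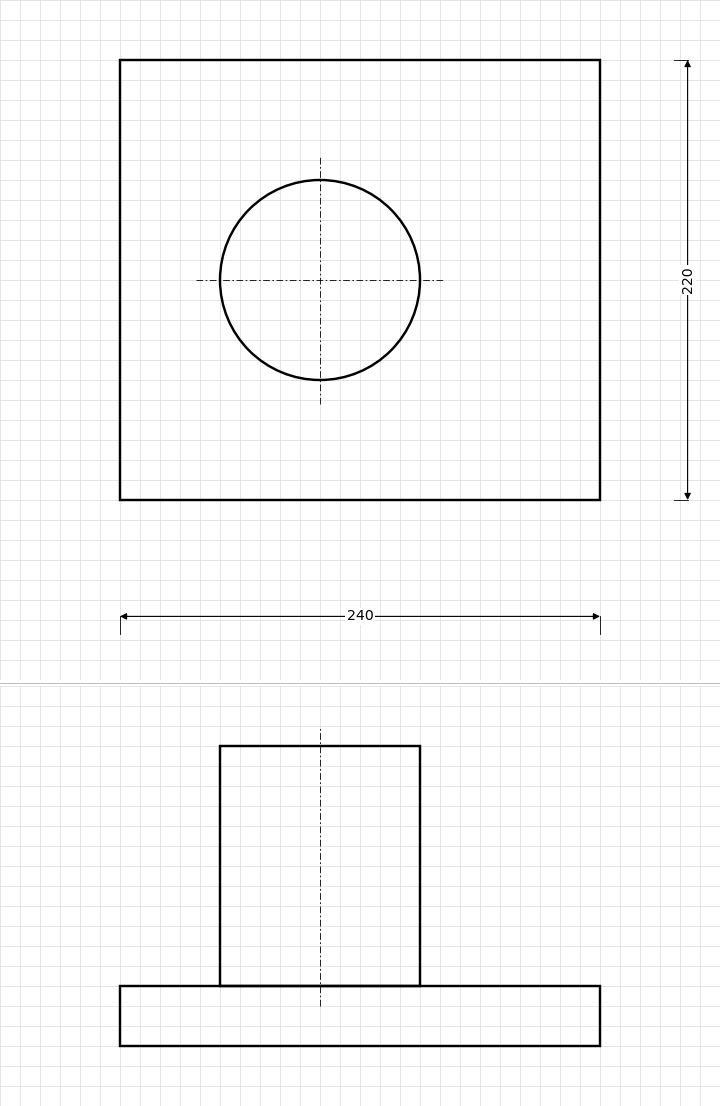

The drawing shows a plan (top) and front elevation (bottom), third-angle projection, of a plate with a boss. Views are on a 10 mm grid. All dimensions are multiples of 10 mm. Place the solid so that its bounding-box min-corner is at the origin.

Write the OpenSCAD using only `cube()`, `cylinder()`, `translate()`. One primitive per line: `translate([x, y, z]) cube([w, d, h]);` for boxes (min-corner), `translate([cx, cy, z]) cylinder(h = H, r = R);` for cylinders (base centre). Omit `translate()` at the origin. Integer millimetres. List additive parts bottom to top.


cube([240, 220, 30]);
translate([100, 110, 30]) cylinder(h = 120, r = 50);


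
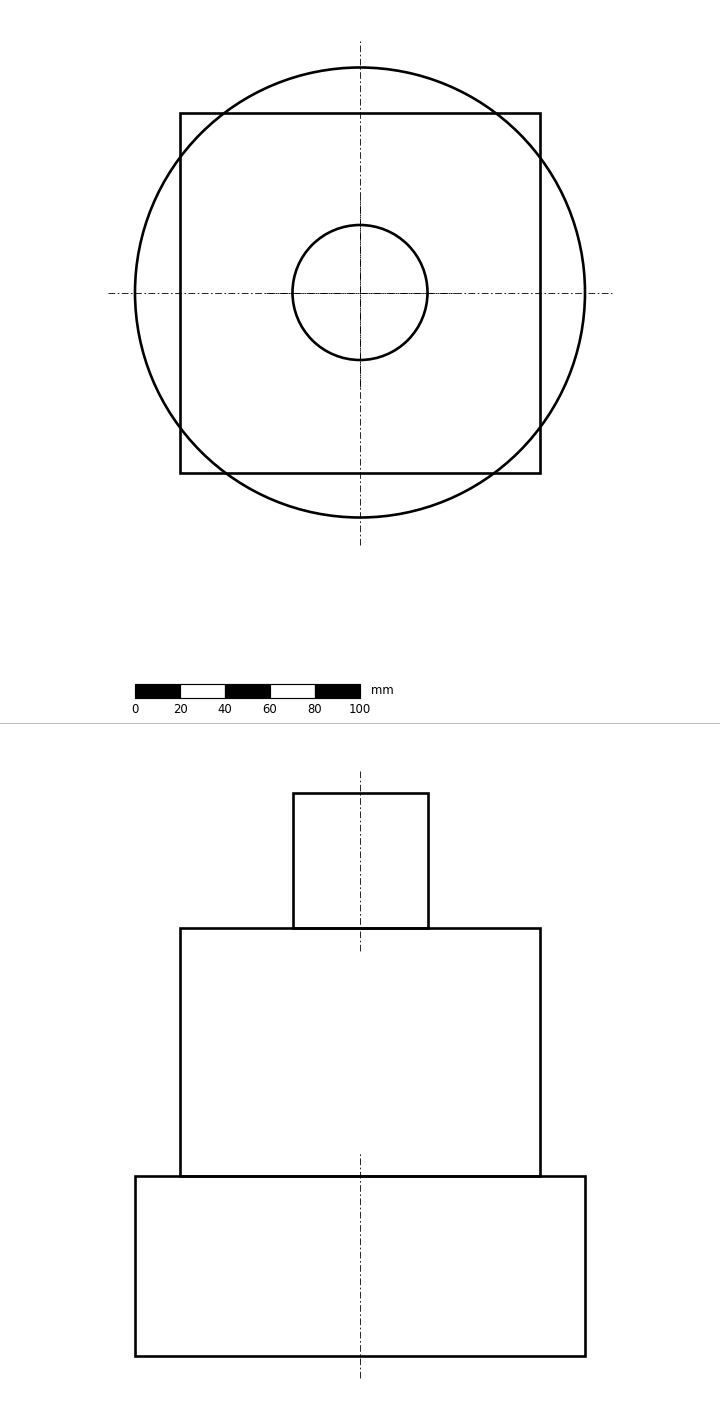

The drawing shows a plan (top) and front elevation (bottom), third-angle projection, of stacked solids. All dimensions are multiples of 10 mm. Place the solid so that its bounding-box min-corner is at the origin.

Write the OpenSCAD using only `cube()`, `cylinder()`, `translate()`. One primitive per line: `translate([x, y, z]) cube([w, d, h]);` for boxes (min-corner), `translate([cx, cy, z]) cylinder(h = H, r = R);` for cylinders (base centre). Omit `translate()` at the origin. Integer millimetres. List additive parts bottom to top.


translate([100, 100, 0]) cylinder(h = 80, r = 100);
translate([20, 20, 80]) cube([160, 160, 110]);
translate([100, 100, 190]) cylinder(h = 60, r = 30);


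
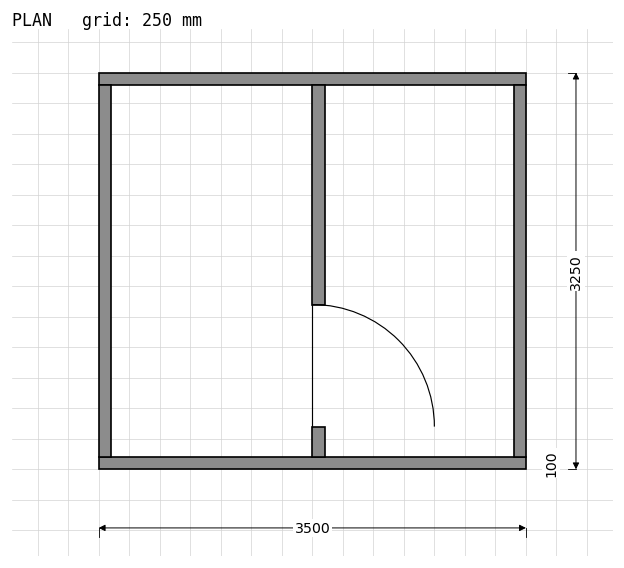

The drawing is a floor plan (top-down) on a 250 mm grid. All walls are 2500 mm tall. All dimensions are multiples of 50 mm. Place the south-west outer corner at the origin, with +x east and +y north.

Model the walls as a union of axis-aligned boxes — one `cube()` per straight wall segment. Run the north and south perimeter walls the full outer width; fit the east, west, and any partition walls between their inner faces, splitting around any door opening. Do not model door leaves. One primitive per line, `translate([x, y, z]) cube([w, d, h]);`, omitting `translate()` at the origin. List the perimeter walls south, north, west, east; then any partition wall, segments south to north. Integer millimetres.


cube([3500, 100, 2500]);
translate([0, 3150, 0]) cube([3500, 100, 2500]);
translate([0, 100, 0]) cube([100, 3050, 2500]);
translate([3400, 100, 0]) cube([100, 3050, 2500]);
translate([1750, 100, 0]) cube([100, 250, 2500]);
translate([1750, 1350, 0]) cube([100, 1800, 2500]);


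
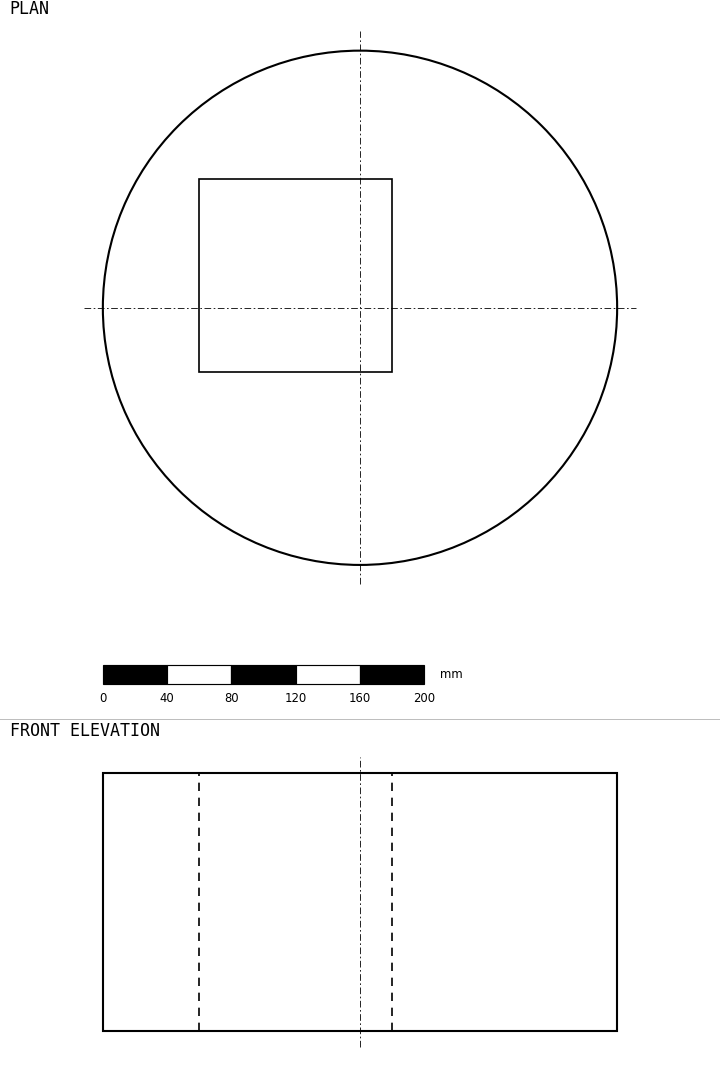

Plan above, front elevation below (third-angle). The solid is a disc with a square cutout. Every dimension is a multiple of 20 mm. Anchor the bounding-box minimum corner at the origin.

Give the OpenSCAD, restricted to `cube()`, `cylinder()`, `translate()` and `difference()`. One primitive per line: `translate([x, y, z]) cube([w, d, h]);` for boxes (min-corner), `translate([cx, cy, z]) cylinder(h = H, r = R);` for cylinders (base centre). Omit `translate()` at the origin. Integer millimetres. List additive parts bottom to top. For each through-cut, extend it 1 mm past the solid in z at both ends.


difference() {
  translate([160, 160, 0]) cylinder(h = 160, r = 160);
  translate([60, 120, -1]) cube([120, 120, 162]);
}
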